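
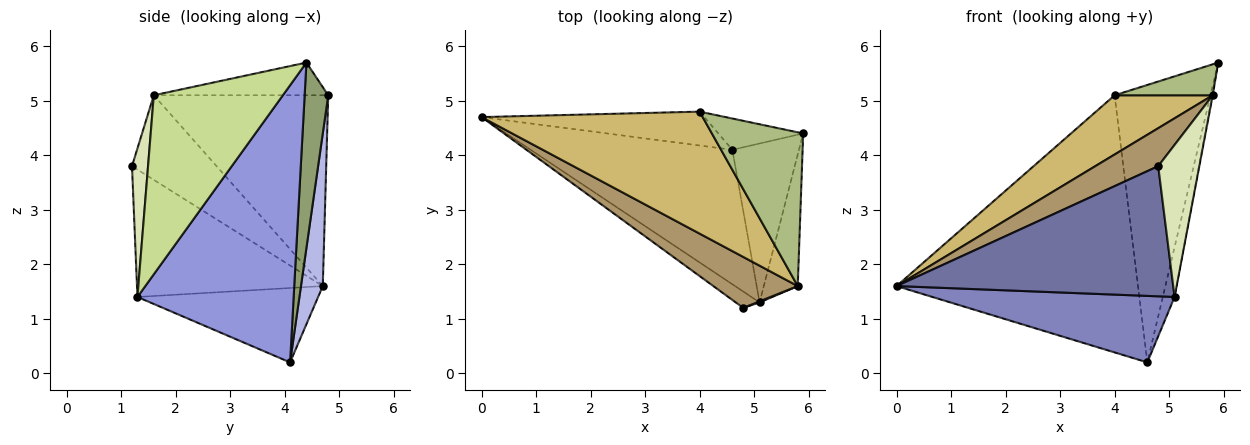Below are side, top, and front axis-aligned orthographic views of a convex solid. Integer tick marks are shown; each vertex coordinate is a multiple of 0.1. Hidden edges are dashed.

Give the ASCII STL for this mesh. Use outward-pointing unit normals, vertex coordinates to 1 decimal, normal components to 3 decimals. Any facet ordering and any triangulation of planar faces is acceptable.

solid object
 facet normal -0.555 -0.826 -0.104
  outer loop
   vertex 5.1 1.3 1.4
   vertex 4.8 1.2 3.8
   vertex 0.0 4.7 1.6
  endloop
 endfacet
 facet normal -0.314 -0.421 -0.851
  outer loop
   vertex 5.1 1.3 1.4
   vertex 0.0 4.7 1.6
   vertex 4.6 4.1 0.2
  endloop
 endfacet
 facet normal 0.970 0.073 -0.233
  outer loop
   vertex 5.1 1.3 1.4
   vertex 4.6 4.1 0.2
   vertex 5.9 4.4 5.7
  endloop
 endfacet
 facet normal 0.089 0.987 -0.130
  outer loop
   vertex 4.0 4.8 5.1
   vertex 4.6 4.1 0.2
   vertex 0.0 4.7 1.6
  endloop
 endfacet
 facet normal 0.238 0.965 -0.109
  outer loop
   vertex 4.0 4.8 5.1
   vertex 5.9 4.4 5.7
   vertex 4.6 4.1 0.2
  endloop
 endfacet
 facet normal -0.331 -0.186 0.925
  outer loop
   vertex 5.8 1.6 5.1
   vertex 5.9 4.4 5.7
   vertex 4.0 4.8 5.1
  endloop
 endfacet
 facet normal 0.982 0.005 -0.186
  outer loop
   vertex 5.8 1.6 5.1
   vertex 5.1 1.3 1.4
   vertex 5.9 4.4 5.7
  endloop
 endfacet
 facet normal 0.364 -0.931 0.007
  outer loop
   vertex 5.8 1.6 5.1
   vertex 4.8 1.2 3.8
   vertex 5.1 1.3 1.4
  endloop
 endfacet
 facet normal -0.626 -0.466 0.625
  outer loop
   vertex 5.8 1.6 5.1
   vertex 0.0 4.7 1.6
   vertex 4.8 1.2 3.8
  endloop
 endfacet
 facet normal -0.613 -0.345 0.711
  outer loop
   vertex 5.8 1.6 5.1
   vertex 4.0 4.8 5.1
   vertex 0.0 4.7 1.6
  endloop
 endfacet
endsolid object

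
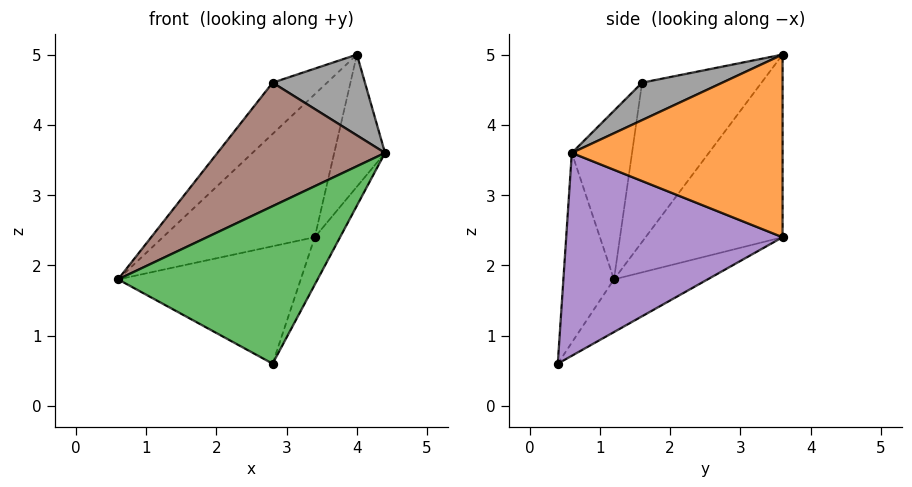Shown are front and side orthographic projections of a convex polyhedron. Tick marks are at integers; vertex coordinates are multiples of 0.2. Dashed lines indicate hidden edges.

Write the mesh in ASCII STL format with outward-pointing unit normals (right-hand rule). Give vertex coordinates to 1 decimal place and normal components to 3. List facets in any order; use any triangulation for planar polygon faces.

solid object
 facet normal -0.662 0.734 0.153
  outer loop
   vertex 3.4 3.6 2.4
   vertex 0.6 1.2 1.8
   vertex 4.0 3.6 5.0
  endloop
 endfacet
 facet normal 0.949 0.229 -0.219
  outer loop
   vertex 3.4 3.6 2.4
   vertex 4.0 3.6 5.0
   vertex 4.4 0.6 3.6
  endloop
 endfacet
 facet normal -0.241 -0.951 0.192
  outer loop
   vertex 2.8 0.4 0.6
   vertex 4.4 0.6 3.6
   vertex 0.6 1.2 1.8
  endloop
 endfacet
 facet normal -0.262 0.510 -0.819
  outer loop
   vertex 2.8 0.4 0.6
   vertex 0.6 1.2 1.8
   vertex 3.4 3.6 2.4
  endloop
 endfacet
 facet normal 0.875 0.102 -0.473
  outer loop
   vertex 2.8 0.4 0.6
   vertex 3.4 3.6 2.4
   vertex 4.4 0.6 3.6
  endloop
 endfacet
 facet normal -0.314 -0.874 0.371
  outer loop
   vertex 2.8 1.6 4.6
   vertex 0.6 1.2 1.8
   vertex 4.4 0.6 3.6
  endloop
 endfacet
 facet normal -0.761 0.347 0.548
  outer loop
   vertex 2.8 1.6 4.6
   vertex 4.0 3.6 5.0
   vertex 0.6 1.2 1.8
  endloop
 endfacet
 facet normal 0.318 -0.366 0.875
  outer loop
   vertex 2.8 1.6 4.6
   vertex 4.4 0.6 3.6
   vertex 4.0 3.6 5.0
  endloop
 endfacet
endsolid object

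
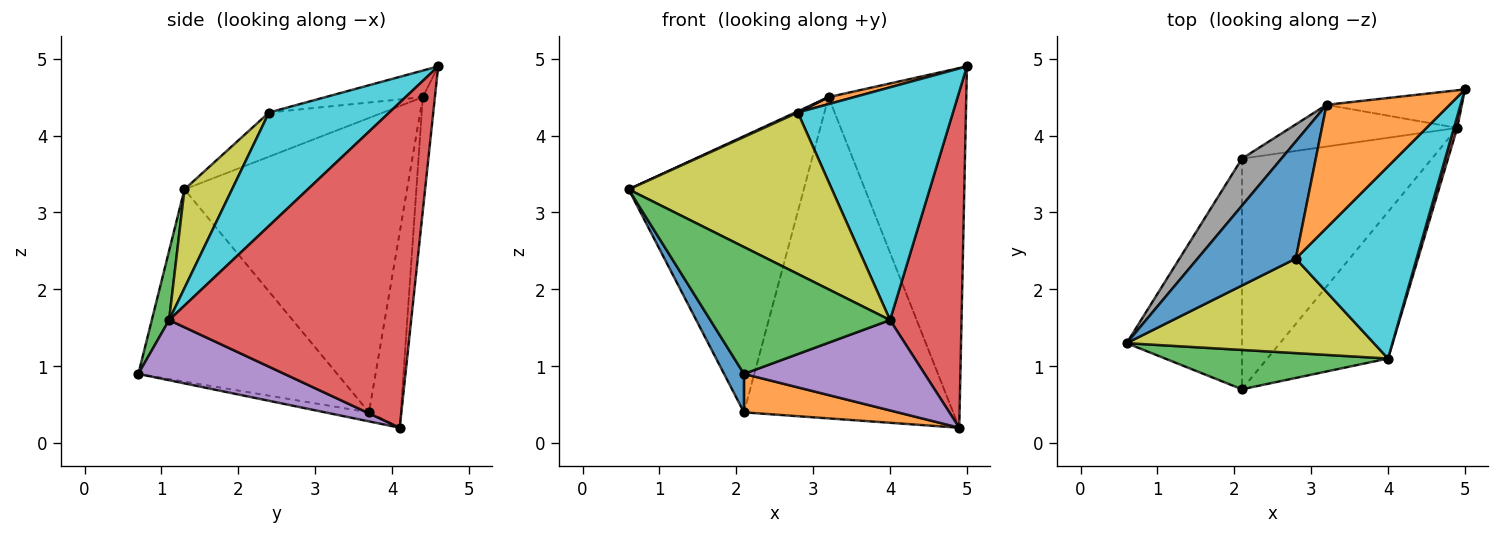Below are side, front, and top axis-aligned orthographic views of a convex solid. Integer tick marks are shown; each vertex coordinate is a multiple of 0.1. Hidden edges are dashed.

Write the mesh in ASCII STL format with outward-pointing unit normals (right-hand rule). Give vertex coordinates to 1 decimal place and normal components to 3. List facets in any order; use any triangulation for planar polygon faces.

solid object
 facet normal -0.854 -0.085 -0.513
  outer loop
   vertex 2.1 3.7 0.4
   vertex 2.1 0.7 0.9
   vertex 0.6 1.3 3.3
  endloop
 endfacet
 facet normal -0.047 -0.164 -0.985
  outer loop
   vertex 2.1 3.7 0.4
   vertex 4.9 4.1 0.2
   vertex 2.1 0.7 0.9
  endloop
 endfacet
 facet normal 0.092 -0.951 0.295
  outer loop
   vertex 4.0 1.1 1.6
   vertex 0.6 1.3 3.3
   vertex 2.1 0.7 0.9
  endloop
 endfacet
 facet normal 0.959 -0.283 0.010
  outer loop
   vertex 4.0 1.1 1.6
   vertex 4.9 4.1 0.2
   vertex 5.0 4.6 4.9
  endloop
 endfacet
 facet normal 0.390 -0.483 -0.784
  outer loop
   vertex 4.0 1.1 1.6
   vertex 2.1 0.7 0.9
   vertex 4.9 4.1 0.2
  endloop
 endfacet
 facet normal -0.087 0.991 -0.104
  outer loop
   vertex 3.2 4.4 4.5
   vertex 5.0 4.6 4.9
   vertex 4.9 4.1 0.2
  endloop
 endfacet
 facet normal -0.149 0.981 -0.127
  outer loop
   vertex 3.2 4.4 4.5
   vertex 4.9 4.1 0.2
   vertex 2.1 3.7 0.4
  endloop
 endfacet
 facet normal -0.782 0.615 0.105
  outer loop
   vertex 3.2 4.4 4.5
   vertex 2.1 3.7 0.4
   vertex 0.6 1.3 3.3
  endloop
 endfacet
 facet normal 0.198 -0.846 0.495
  outer loop
   vertex 2.8 2.4 4.3
   vertex 0.6 1.3 3.3
   vertex 4.0 1.1 1.6
  endloop
 endfacet
 facet normal 0.513 -0.662 0.547
  outer loop
   vertex 2.8 2.4 4.3
   vertex 4.0 1.1 1.6
   vertex 5.0 4.6 4.9
  endloop
 endfacet
 facet normal -0.410 -0.009 0.912
  outer loop
   vertex 2.8 2.4 4.3
   vertex 3.2 4.4 4.5
   vertex 0.6 1.3 3.3
  endloop
 endfacet
 facet normal -0.211 -0.055 0.976
  outer loop
   vertex 2.8 2.4 4.3
   vertex 5.0 4.6 4.9
   vertex 3.2 4.4 4.5
  endloop
 endfacet
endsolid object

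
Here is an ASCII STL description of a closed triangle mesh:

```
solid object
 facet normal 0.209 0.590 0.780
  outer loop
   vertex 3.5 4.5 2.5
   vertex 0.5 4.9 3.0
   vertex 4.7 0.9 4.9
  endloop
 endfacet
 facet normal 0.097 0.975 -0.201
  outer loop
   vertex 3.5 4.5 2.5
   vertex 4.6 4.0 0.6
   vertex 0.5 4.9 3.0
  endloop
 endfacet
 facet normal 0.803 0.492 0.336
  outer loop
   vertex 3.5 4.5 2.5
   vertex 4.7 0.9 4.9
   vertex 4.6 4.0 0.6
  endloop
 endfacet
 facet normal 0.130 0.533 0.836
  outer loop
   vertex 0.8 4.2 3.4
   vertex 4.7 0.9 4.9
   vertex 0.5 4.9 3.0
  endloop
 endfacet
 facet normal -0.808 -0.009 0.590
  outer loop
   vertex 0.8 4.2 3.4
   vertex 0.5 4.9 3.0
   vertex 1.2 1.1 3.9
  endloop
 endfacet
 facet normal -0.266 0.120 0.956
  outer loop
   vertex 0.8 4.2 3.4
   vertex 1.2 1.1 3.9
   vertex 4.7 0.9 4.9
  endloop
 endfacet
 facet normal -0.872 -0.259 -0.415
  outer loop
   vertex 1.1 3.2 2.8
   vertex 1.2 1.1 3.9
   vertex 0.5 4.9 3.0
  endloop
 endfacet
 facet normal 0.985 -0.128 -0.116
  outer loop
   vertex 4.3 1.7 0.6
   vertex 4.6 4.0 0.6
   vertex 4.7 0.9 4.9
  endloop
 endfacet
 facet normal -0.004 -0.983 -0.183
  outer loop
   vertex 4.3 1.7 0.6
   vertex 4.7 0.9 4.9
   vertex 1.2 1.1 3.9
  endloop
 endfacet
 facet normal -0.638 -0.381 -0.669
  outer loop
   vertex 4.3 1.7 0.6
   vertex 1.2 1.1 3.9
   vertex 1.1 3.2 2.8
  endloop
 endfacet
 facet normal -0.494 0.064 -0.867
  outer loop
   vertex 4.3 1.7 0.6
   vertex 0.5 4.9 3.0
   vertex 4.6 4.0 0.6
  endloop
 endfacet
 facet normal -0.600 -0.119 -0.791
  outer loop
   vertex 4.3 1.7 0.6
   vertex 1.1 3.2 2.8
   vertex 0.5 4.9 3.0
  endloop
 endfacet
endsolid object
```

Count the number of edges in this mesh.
18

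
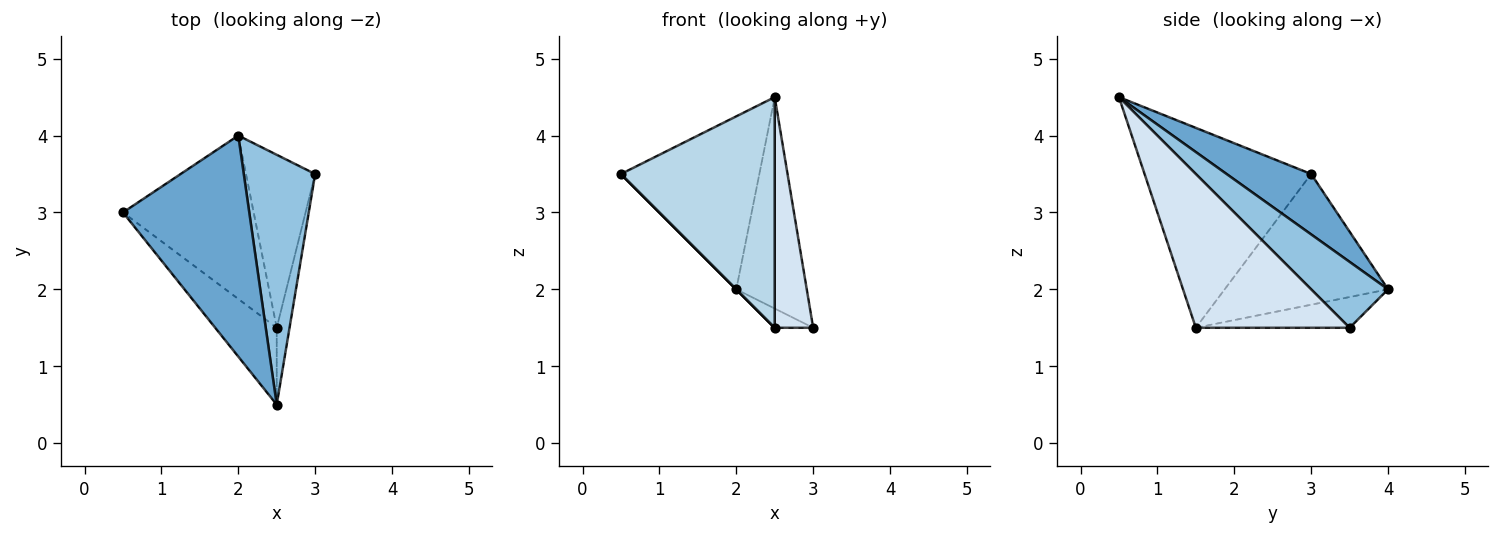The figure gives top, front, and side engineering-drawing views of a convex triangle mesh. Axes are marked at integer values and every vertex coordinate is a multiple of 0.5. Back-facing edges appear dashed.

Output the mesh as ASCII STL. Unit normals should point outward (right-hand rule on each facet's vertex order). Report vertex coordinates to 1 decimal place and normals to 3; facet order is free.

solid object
 facet normal 0.352 0.577 0.737
  outer loop
   vertex 2.0 4.0 2.0
   vertex 0.5 3.0 3.5
   vertex 2.5 0.5 4.5
  endloop
 endfacet
 facet normal 0.576 0.528 0.624
  outer loop
   vertex 2.0 4.0 2.0
   vertex 2.5 0.5 4.5
   vertex 3.0 3.5 1.5
  endloop
 endfacet
 facet normal -0.717 -0.662 -0.221
  outer loop
   vertex 2.5 1.5 1.5
   vertex 2.5 0.5 4.5
   vertex 0.5 3.0 3.5
  endloop
 endfacet
 facet normal 0.967 -0.242 -0.081
  outer loop
   vertex 2.5 1.5 1.5
   vertex 3.0 3.5 1.5
   vertex 2.5 0.5 4.5
  endloop
 endfacet
 facet normal -0.707 0.000 -0.707
  outer loop
   vertex 2.5 1.5 1.5
   vertex 0.5 3.0 3.5
   vertex 2.0 4.0 2.0
  endloop
 endfacet
 facet normal -0.404 0.101 -0.909
  outer loop
   vertex 2.5 1.5 1.5
   vertex 2.0 4.0 2.0
   vertex 3.0 3.5 1.5
  endloop
 endfacet
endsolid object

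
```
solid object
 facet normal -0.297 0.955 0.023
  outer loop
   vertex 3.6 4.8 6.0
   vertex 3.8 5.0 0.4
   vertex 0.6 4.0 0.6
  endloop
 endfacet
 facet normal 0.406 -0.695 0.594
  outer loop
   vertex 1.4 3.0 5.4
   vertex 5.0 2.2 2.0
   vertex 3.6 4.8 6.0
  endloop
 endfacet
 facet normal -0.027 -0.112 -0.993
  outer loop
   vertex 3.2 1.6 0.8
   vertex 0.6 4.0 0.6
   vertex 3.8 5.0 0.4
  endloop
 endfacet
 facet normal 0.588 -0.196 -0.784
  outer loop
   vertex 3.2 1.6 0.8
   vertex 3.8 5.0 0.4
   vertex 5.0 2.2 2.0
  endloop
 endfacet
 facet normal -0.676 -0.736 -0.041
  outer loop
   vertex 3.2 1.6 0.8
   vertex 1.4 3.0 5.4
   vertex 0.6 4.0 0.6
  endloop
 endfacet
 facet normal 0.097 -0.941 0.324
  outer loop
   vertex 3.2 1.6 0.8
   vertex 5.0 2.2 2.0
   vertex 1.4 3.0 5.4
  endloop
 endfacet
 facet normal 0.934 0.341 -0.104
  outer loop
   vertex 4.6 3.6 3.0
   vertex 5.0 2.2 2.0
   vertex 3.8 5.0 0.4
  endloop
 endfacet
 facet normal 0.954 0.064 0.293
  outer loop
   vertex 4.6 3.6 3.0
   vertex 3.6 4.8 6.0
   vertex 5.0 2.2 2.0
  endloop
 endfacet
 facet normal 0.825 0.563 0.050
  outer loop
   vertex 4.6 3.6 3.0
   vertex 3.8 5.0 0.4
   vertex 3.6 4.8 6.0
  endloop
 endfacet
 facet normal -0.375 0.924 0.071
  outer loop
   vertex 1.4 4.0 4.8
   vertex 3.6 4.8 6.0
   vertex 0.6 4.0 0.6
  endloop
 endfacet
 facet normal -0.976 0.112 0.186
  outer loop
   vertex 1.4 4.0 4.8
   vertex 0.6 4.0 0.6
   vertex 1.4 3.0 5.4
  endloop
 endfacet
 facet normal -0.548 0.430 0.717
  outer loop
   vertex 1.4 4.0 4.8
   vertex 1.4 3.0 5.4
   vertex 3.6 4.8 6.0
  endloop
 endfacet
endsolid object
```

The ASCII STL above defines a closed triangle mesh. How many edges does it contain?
18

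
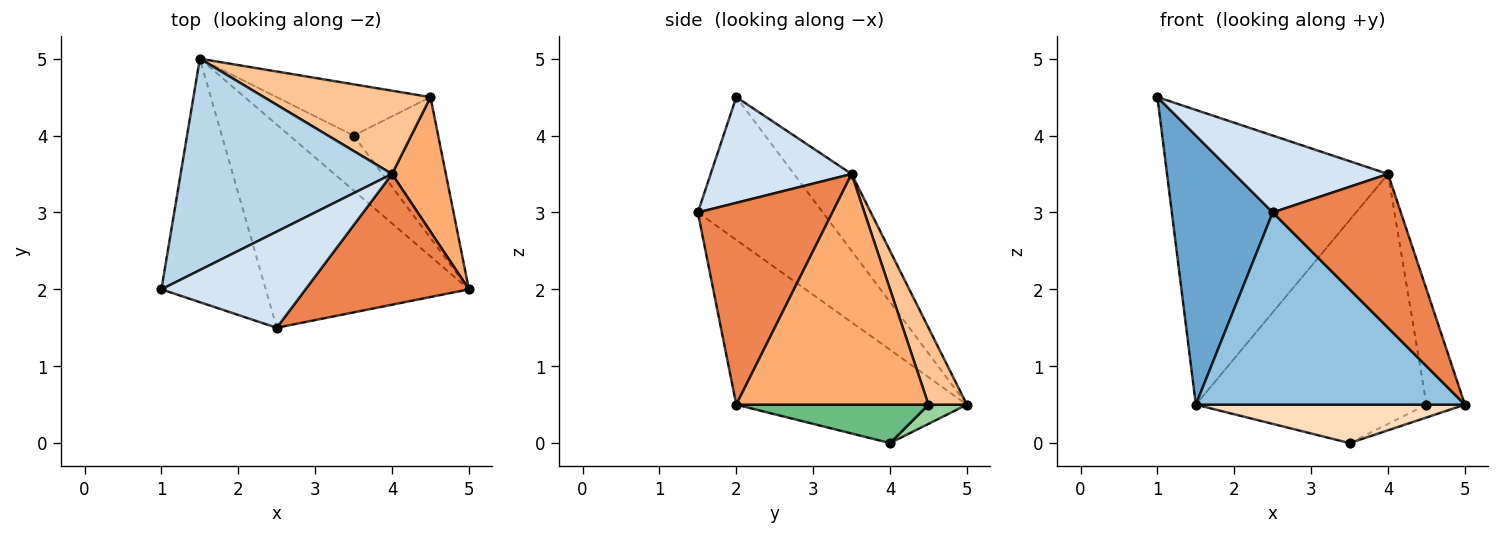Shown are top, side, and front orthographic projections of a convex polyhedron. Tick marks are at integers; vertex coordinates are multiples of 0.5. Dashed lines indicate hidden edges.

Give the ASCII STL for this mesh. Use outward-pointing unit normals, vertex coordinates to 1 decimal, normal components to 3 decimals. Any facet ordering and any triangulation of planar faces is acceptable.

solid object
 facet normal -0.676 -0.546 -0.494
  outer loop
   vertex 2.5 1.5 3.0
   vertex 1.0 2.0 4.5
   vertex 1.5 5.0 0.5
  endloop
 endfacet
 facet normal -0.508 -0.592 -0.626
  outer loop
   vertex 2.5 1.5 3.0
   vertex 1.5 5.0 0.5
   vertex 5.0 2.0 0.5
  endloop
 endfacet
 facet normal -0.207 0.795 0.570
  outer loop
   vertex 4.0 3.5 3.5
   vertex 1.5 5.0 0.5
   vertex 1.0 2.0 4.5
  endloop
 endfacet
 facet normal 0.497 -0.542 0.678
  outer loop
   vertex 4.0 3.5 3.5
   vertex 1.0 2.0 4.5
   vertex 2.5 1.5 3.0
  endloop
 endfacet
 facet normal 0.625 -0.595 0.506
  outer loop
   vertex 4.0 3.5 3.5
   vertex 2.5 1.5 3.0
   vertex 5.0 2.0 0.5
  endloop
 endfacet
 facet normal 0.956 0.191 0.223
  outer loop
   vertex 4.5 4.5 0.5
   vertex 4.0 3.5 3.5
   vertex 5.0 2.0 0.5
  endloop
 endfacet
 facet normal 0.155 0.929 0.336
  outer loop
   vertex 4.5 4.5 0.5
   vertex 1.5 5.0 0.5
   vertex 4.0 3.5 3.5
  endloop
 endfacet
 facet normal -0.441 -0.515 -0.735
  outer loop
   vertex 3.5 4.0 0.0
   vertex 5.0 2.0 0.5
   vertex 1.5 5.0 0.5
  endloop
 endfacet
 facet normal 0.412 0.082 -0.907
  outer loop
   vertex 3.5 4.0 0.0
   vertex 4.5 4.5 0.5
   vertex 5.0 2.0 0.5
  endloop
 endfacet
 facet normal 0.100 0.597 -0.796
  outer loop
   vertex 3.5 4.0 0.0
   vertex 1.5 5.0 0.5
   vertex 4.5 4.5 0.5
  endloop
 endfacet
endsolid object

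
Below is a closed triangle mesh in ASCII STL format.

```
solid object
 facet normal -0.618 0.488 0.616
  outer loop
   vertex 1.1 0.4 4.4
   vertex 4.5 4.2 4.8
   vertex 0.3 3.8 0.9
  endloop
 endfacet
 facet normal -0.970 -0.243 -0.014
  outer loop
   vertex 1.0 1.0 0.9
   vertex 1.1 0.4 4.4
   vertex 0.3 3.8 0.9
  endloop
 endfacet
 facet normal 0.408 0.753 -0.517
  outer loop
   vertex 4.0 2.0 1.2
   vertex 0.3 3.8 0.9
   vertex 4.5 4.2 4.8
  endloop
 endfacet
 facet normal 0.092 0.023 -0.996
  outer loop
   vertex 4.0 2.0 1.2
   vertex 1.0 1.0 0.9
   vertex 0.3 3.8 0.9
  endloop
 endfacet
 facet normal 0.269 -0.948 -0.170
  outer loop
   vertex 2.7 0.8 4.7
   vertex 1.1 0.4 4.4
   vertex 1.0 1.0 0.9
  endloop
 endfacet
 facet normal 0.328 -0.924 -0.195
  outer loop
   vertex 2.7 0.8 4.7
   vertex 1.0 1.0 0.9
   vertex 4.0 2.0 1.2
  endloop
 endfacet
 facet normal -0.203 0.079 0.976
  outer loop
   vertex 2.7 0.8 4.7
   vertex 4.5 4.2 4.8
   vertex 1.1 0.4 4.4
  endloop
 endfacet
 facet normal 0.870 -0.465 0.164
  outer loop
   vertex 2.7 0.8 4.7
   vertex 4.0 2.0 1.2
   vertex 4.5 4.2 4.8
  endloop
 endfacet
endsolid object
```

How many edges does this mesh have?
12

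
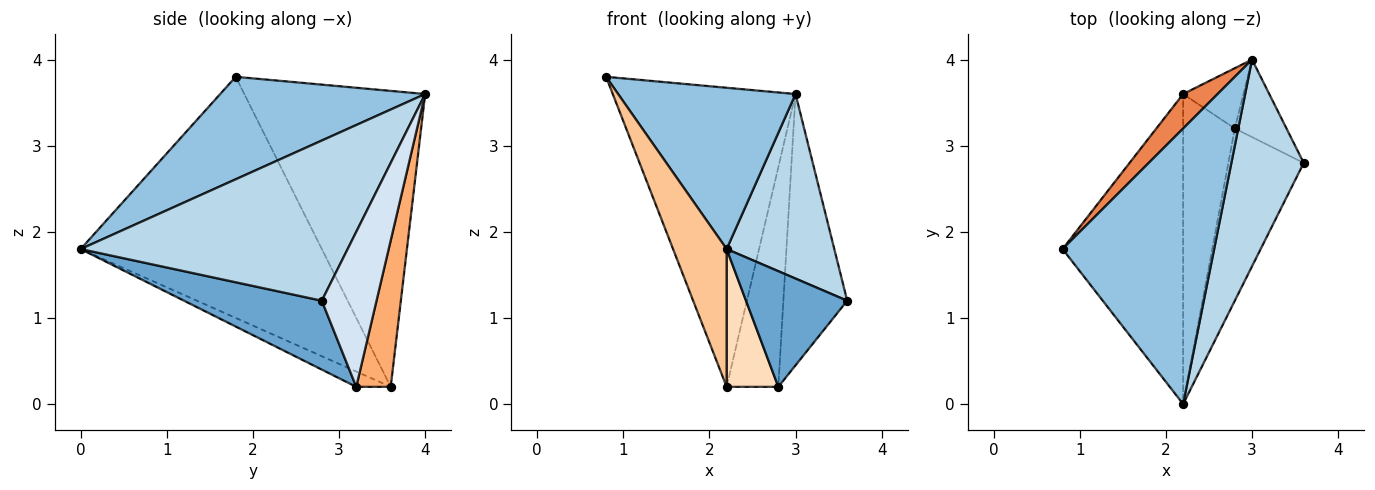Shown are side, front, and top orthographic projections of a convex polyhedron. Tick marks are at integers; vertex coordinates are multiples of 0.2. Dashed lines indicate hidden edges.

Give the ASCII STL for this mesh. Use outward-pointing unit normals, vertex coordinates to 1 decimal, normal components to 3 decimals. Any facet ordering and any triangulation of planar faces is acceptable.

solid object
 facet normal 0.605 -0.444 -0.661
  outer loop
   vertex 2.8 3.2 0.2
   vertex 3.6 2.8 1.2
   vertex 2.2 0.0 1.8
  endloop
 endfacet
 facet normal 0.504 -0.436 0.745
  outer loop
   vertex 3.0 4.0 3.6
   vertex 0.8 1.8 3.8
   vertex 2.2 0.0 1.8
  endloop
 endfacet
 facet normal 0.855 -0.345 0.386
  outer loop
   vertex 3.0 4.0 3.6
   vertex 2.2 0.0 1.8
   vertex 3.6 2.8 1.2
  endloop
 endfacet
 facet normal 0.636 0.742 -0.212
  outer loop
   vertex 3.0 4.0 3.6
   vertex 3.6 2.8 1.2
   vertex 2.8 3.2 0.2
  endloop
 endfacet
 facet normal -0.701 0.708 0.082
  outer loop
   vertex 2.2 3.6 0.2
   vertex 0.8 1.8 3.8
   vertex 3.0 4.0 3.6
  endloop
 endfacet
 facet normal 0.541 0.811 -0.223
  outer loop
   vertex 2.2 3.6 0.2
   vertex 3.0 4.0 3.6
   vertex 2.8 3.2 0.2
  endloop
 endfacet
 facet normal -0.877 -0.195 -0.439
  outer loop
   vertex 2.2 3.6 0.2
   vertex 2.2 0.0 1.8
   vertex 0.8 1.8 3.8
  endloop
 endfacet
 facet normal -0.261 -0.392 -0.882
  outer loop
   vertex 2.2 3.6 0.2
   vertex 2.8 3.2 0.2
   vertex 2.2 0.0 1.8
  endloop
 endfacet
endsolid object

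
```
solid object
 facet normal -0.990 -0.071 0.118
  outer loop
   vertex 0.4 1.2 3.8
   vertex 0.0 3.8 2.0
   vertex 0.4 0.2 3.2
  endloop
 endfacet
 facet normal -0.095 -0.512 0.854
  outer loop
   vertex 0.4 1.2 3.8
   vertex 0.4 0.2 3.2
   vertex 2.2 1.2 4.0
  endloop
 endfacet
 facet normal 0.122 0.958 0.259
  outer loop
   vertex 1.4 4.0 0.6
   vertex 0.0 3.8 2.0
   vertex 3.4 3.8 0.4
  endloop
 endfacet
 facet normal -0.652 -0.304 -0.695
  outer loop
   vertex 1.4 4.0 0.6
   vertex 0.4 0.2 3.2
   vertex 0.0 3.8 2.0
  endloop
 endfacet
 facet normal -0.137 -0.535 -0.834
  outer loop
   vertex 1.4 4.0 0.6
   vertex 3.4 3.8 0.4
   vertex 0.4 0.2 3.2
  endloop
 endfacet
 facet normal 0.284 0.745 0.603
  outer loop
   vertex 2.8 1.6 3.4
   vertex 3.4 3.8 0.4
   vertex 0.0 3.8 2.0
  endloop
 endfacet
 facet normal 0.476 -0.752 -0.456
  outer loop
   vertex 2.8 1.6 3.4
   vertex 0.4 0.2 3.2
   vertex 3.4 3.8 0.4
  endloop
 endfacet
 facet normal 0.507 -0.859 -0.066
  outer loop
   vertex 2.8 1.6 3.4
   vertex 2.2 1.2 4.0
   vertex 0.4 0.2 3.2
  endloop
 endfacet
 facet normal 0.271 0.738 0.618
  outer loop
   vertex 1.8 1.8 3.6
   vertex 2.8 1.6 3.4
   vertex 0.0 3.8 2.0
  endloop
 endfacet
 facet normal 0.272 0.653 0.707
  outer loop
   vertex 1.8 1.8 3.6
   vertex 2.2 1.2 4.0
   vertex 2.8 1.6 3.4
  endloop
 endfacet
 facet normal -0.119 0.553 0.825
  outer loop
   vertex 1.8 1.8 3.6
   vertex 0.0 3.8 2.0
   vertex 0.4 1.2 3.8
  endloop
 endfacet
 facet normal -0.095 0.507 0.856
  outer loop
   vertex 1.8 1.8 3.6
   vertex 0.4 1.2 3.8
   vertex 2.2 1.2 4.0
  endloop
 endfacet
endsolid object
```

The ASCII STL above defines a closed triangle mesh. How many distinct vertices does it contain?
8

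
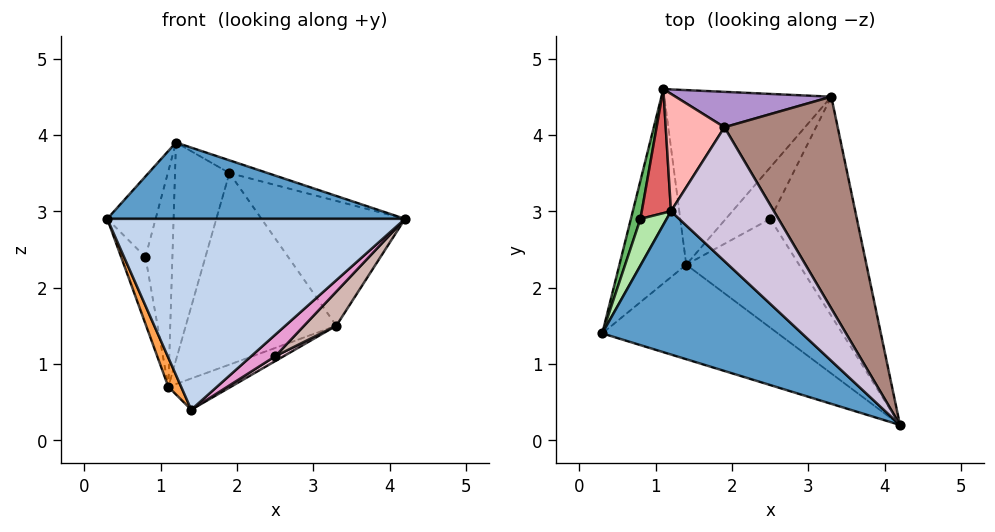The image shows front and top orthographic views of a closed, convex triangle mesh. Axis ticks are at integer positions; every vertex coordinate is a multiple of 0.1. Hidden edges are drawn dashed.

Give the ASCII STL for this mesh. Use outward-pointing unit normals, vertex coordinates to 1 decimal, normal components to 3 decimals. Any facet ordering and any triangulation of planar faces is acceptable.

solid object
 facet normal -0.143 -0.465 0.873
  outer loop
   vertex 1.2 3.0 3.9
   vertex 0.3 1.4 2.9
   vertex 4.2 0.2 2.9
  endloop
 endfacet
 facet normal -0.266 -0.864 -0.428
  outer loop
   vertex 1.4 2.3 0.4
   vertex 4.2 0.2 2.9
   vertex 0.3 1.4 2.9
  endloop
 endfacet
 facet normal -0.905 -0.063 -0.421
  outer loop
   vertex 1.4 2.3 0.4
   vertex 0.3 1.4 2.9
   vertex 1.1 4.6 0.7
  endloop
 endfacet
 facet normal 0.344 0.165 -0.924
  outer loop
   vertex 1.4 2.3 0.4
   vertex 1.1 4.6 0.7
   vertex 3.3 4.5 1.5
  endloop
 endfacet
 facet normal -0.904 0.372 0.213
  outer loop
   vertex 0.8 2.9 2.4
   vertex 1.1 4.6 0.7
   vertex 0.3 1.4 2.9
  endloop
 endfacet
 facet normal -0.902 0.373 0.216
  outer loop
   vertex 0.8 2.9 2.4
   vertex 0.3 1.4 2.9
   vertex 1.2 3.0 3.9
  endloop
 endfacet
 facet normal -0.902 0.375 0.215
  outer loop
   vertex 0.8 2.9 2.4
   vertex 1.2 3.0 3.9
   vertex 1.1 4.6 0.7
  endloop
 endfacet
 facet normal -0.743 0.589 0.318
  outer loop
   vertex 1.9 4.1 3.5
   vertex 1.1 4.6 0.7
   vertex 1.2 3.0 3.9
  endloop
 endfacet
 facet normal -0.021 0.983 0.182
  outer loop
   vertex 1.9 4.1 3.5
   vertex 3.3 4.5 1.5
   vertex 1.1 4.6 0.7
  endloop
 endfacet
 facet normal 0.387 0.087 0.918
  outer loop
   vertex 1.9 4.1 3.5
   vertex 1.2 3.0 3.9
   vertex 4.2 0.2 2.9
  endloop
 endfacet
 facet normal 0.736 0.344 0.584
  outer loop
   vertex 1.9 4.1 3.5
   vertex 4.2 0.2 2.9
   vertex 3.3 4.5 1.5
  endloop
 endfacet
 facet normal 0.626 -0.120 -0.771
  outer loop
   vertex 2.5 2.9 1.1
   vertex 3.3 4.5 1.5
   vertex 4.2 0.2 2.9
  endloop
 endfacet
 facet normal 0.590 -0.157 -0.792
  outer loop
   vertex 2.5 2.9 1.1
   vertex 4.2 0.2 2.9
   vertex 1.4 2.3 0.4
  endloop
 endfacet
 facet normal 0.565 -0.077 -0.822
  outer loop
   vertex 2.5 2.9 1.1
   vertex 1.4 2.3 0.4
   vertex 3.3 4.5 1.5
  endloop
 endfacet
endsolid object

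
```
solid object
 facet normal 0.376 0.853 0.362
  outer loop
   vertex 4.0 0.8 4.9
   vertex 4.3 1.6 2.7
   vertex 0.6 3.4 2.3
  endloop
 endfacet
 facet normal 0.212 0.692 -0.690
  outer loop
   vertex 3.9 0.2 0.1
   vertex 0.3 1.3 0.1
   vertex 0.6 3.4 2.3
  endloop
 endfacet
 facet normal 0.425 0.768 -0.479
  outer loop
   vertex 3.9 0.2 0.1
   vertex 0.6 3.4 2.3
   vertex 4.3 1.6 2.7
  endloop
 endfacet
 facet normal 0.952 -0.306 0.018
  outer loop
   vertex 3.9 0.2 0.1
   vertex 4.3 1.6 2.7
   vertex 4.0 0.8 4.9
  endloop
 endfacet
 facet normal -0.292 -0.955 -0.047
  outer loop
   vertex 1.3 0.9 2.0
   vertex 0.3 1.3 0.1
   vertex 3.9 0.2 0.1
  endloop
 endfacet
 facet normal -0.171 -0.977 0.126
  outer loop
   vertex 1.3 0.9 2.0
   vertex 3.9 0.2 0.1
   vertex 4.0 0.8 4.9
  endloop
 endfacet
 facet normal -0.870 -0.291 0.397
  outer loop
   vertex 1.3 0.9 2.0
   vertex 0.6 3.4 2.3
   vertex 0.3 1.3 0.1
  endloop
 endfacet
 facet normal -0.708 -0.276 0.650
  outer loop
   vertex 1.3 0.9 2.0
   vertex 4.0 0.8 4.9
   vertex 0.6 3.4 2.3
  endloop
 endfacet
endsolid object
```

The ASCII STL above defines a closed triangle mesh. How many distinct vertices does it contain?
6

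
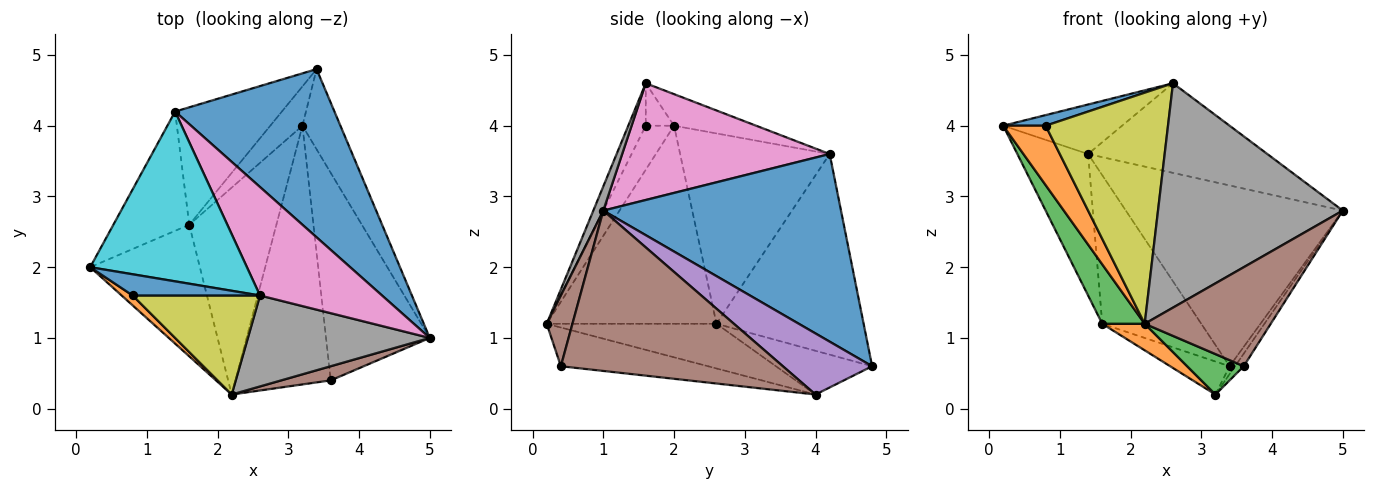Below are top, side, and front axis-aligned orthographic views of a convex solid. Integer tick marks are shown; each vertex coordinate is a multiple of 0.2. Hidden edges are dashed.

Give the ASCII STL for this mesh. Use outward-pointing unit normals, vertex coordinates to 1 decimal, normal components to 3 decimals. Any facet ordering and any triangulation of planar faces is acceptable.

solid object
 facet normal 0.626 0.571 0.531
  outer loop
   vertex 1.4 4.2 3.6
   vertex 5.0 1.0 2.8
   vertex 3.4 4.8 0.6
  endloop
 endfacet
 facet normal -0.549 -0.824 0.137
  outer loop
   vertex 0.8 1.6 4.0
   vertex 0.2 2.0 4.0
   vertex 2.2 0.2 1.2
  endloop
 endfacet
 facet normal -0.855 -0.214 -0.473
  outer loop
   vertex 1.6 2.6 1.2
   vertex 2.2 0.2 1.2
   vertex 0.2 2.0 4.0
  endloop
 endfacet
 facet normal -0.850 0.402 -0.339
  outer loop
   vertex 1.6 2.6 1.2
   vertex 0.2 2.0 4.0
   vertex 1.4 4.2 3.6
  endloop
 endfacet
 facet normal -0.759 0.511 -0.404
  outer loop
   vertex 1.6 2.6 1.2
   vertex 1.4 4.2 3.6
   vertex 3.4 4.8 0.6
  endloop
 endfacet
 facet normal 0.198 -0.970 0.139
  outer loop
   vertex 3.6 0.4 0.6
   vertex 5.0 1.0 2.8
   vertex 2.2 0.2 1.2
  endloop
 endfacet
 facet normal 0.594 0.513 0.620
  outer loop
   vertex 2.6 1.6 4.6
   vertex 5.0 1.0 2.8
   vertex 1.4 4.2 3.6
  endloop
 endfacet
 facet normal 0.050 -0.926 0.375
  outer loop
   vertex 2.6 1.6 4.6
   vertex 2.2 0.2 1.2
   vertex 5.0 1.0 2.8
  endloop
 endfacet
 facet normal -0.130 -0.911 0.391
  outer loop
   vertex 2.6 1.6 4.6
   vertex 0.8 1.6 4.0
   vertex 2.2 0.2 1.2
  endloop
 endfacet
 facet normal -0.190 0.275 0.943
  outer loop
   vertex 2.6 1.6 4.6
   vertex 1.4 4.2 3.6
   vertex 0.2 2.0 4.0
  endloop
 endfacet
 facet normal -0.286 -0.429 0.857
  outer loop
   vertex 2.6 1.6 4.6
   vertex 0.2 2.0 4.0
   vertex 0.8 1.6 4.0
  endloop
 endfacet
 facet normal -0.453 -0.113 -0.884
  outer loop
   vertex 3.2 4.0 0.2
   vertex 2.2 0.2 1.2
   vertex 1.6 2.6 1.2
  endloop
 endfacet
 facet normal -0.372 -0.143 -0.917
  outer loop
   vertex 3.2 4.0 0.2
   vertex 3.6 0.4 0.6
   vertex 2.2 0.2 1.2
  endloop
 endfacet
 facet normal -0.721 0.445 -0.530
  outer loop
   vertex 3.2 4.0 0.2
   vertex 1.6 2.6 1.2
   vertex 3.4 4.8 0.6
  endloop
 endfacet
 facet normal 0.848 0.052 -0.527
  outer loop
   vertex 3.2 4.0 0.2
   vertex 3.4 4.8 0.6
   vertex 5.0 1.0 2.8
  endloop
 endfacet
 facet normal 0.839 0.033 -0.543
  outer loop
   vertex 3.2 4.0 0.2
   vertex 5.0 1.0 2.8
   vertex 3.6 0.4 0.6
  endloop
 endfacet
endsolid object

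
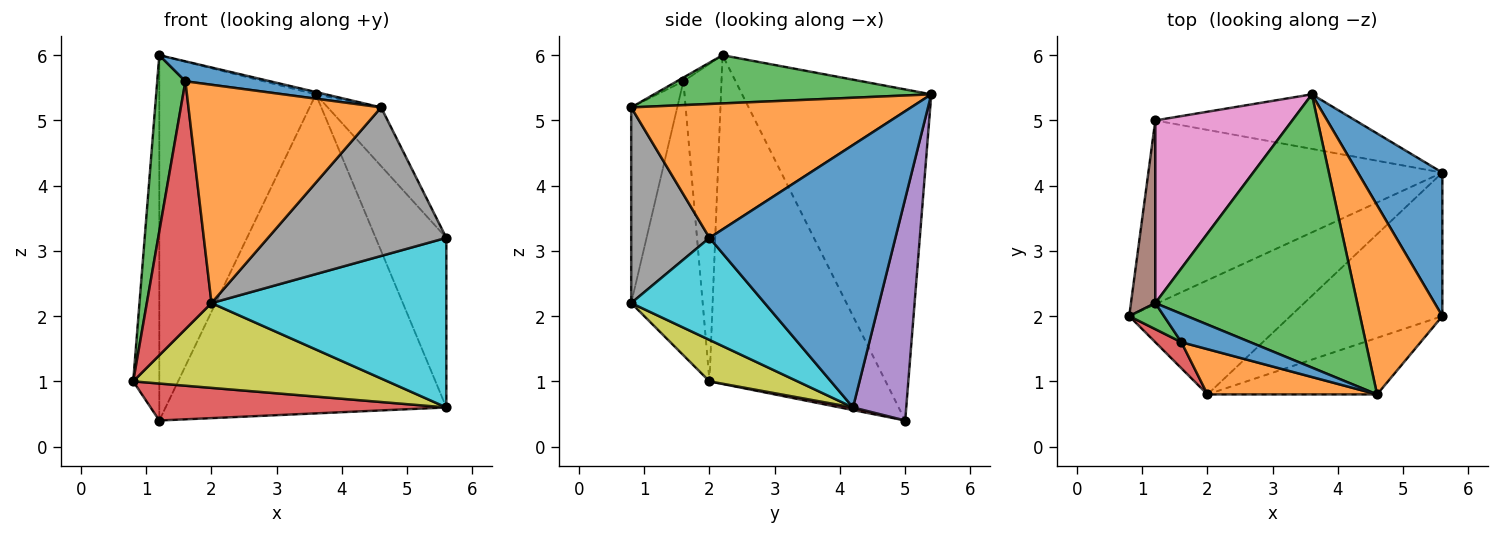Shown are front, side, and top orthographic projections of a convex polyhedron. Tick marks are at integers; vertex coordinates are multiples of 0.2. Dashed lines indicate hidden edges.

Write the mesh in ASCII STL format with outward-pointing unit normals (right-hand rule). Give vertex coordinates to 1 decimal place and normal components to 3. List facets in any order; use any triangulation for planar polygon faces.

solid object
 facet normal 0.895 0.340 0.288
  outer loop
   vertex 5.6 4.2 0.6
   vertex 3.6 5.4 5.4
   vertex 5.6 2.0 3.2
  endloop
 endfacet
 facet normal 0.841 0.160 0.517
  outer loop
   vertex 4.6 0.8 5.2
   vertex 5.6 2.0 3.2
   vertex 3.6 5.4 5.4
  endloop
 endfacet
 facet normal 0.232 0.008 0.973
  outer loop
   vertex 4.6 0.8 5.2
   vertex 3.6 5.4 5.4
   vertex 1.2 2.2 6.0
  endloop
 endfacet
 facet normal 0.009 -0.197 -0.980
  outer loop
   vertex 1.2 5.0 0.4
   vertex 5.6 4.2 0.6
   vertex 0.8 2.0 1.0
  endloop
 endfacet
 facet normal 0.184 0.969 -0.166
  outer loop
   vertex 1.2 5.0 0.4
   vertex 3.6 5.4 5.4
   vertex 5.6 4.2 0.6
  endloop
 endfacet
 facet normal -0.987 0.146 0.073
  outer loop
   vertex 1.2 5.0 0.4
   vertex 0.8 2.0 1.0
   vertex 1.2 2.2 6.0
  endloop
 endfacet
 facet normal -0.734 0.607 0.304
  outer loop
   vertex 1.2 5.0 0.4
   vertex 1.2 2.2 6.0
   vertex 3.6 5.4 5.4
  endloop
 endfacet
 facet normal 0.380 -0.865 -0.329
  outer loop
   vertex 2.0 0.8 2.2
   vertex 5.6 2.0 3.2
   vertex 4.6 0.8 5.2
  endloop
 endfacet
 facet normal 0.202 -0.584 -0.786
  outer loop
   vertex 2.0 0.8 2.2
   vertex 0.8 2.0 1.0
   vertex 5.6 4.2 0.6
  endloop
 endfacet
 facet normal 0.398 -0.700 -0.593
  outer loop
   vertex 2.0 0.8 2.2
   vertex 5.6 4.2 0.6
   vertex 5.6 2.0 3.2
  endloop
 endfacet
 facet normal -0.044 -0.574 0.817
  outer loop
   vertex 1.6 1.6 5.6
   vertex 4.6 0.8 5.2
   vertex 1.2 2.2 6.0
  endloop
 endfacet
 facet normal -0.228 -0.953 0.198
  outer loop
   vertex 1.6 1.6 5.6
   vertex 2.0 0.8 2.2
   vertex 4.6 0.8 5.2
  endloop
 endfacet
 facet normal -0.801 -0.592 0.088
  outer loop
   vertex 1.6 1.6 5.6
   vertex 1.2 2.2 6.0
   vertex 0.8 2.0 1.0
  endloop
 endfacet
 facet normal -0.740 -0.669 0.070
  outer loop
   vertex 1.6 1.6 5.6
   vertex 0.8 2.0 1.0
   vertex 2.0 0.8 2.2
  endloop
 endfacet
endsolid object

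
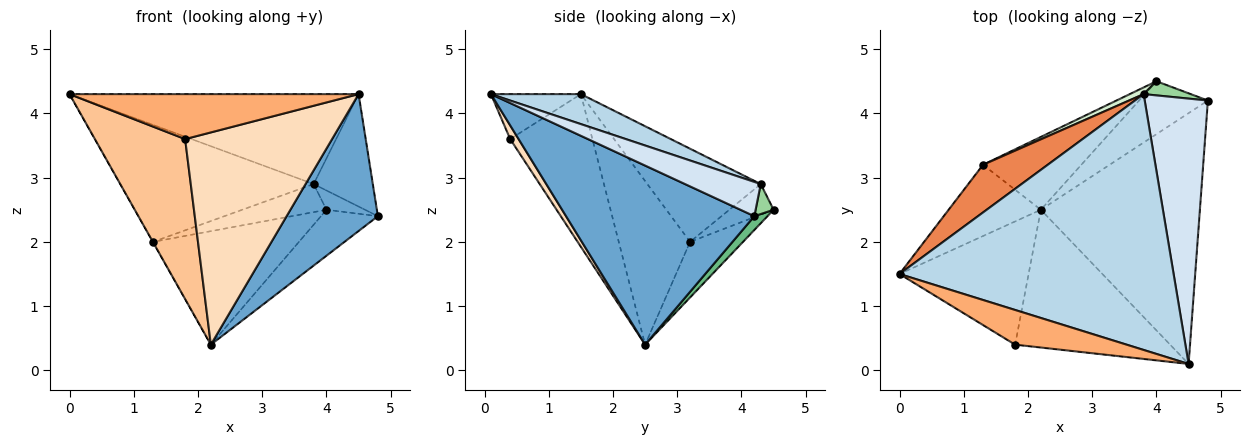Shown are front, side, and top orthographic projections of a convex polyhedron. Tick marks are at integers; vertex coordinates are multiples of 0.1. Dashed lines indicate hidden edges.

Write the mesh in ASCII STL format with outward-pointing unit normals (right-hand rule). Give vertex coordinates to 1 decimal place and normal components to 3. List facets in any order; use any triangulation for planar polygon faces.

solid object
 facet normal 0.703 -0.341 -0.624
  outer loop
   vertex 2.2 2.5 0.4
   vertex 4.8 4.2 2.4
   vertex 4.5 0.1 4.3
  endloop
 endfacet
 facet normal -0.871 0.002 -0.491
  outer loop
   vertex 1.3 3.2 2.0
   vertex 2.2 2.5 0.4
   vertex 0.0 1.5 4.3
  endloop
 endfacet
 facet normal 0.103 0.330 0.938
  outer loop
   vertex 3.8 4.3 2.9
   vertex 0.0 1.5 4.3
   vertex 4.5 0.1 4.3
  endloop
 endfacet
 facet normal 0.447 0.349 0.824
  outer loop
   vertex 3.8 4.3 2.9
   vertex 4.5 0.1 4.3
   vertex 4.8 4.2 2.4
  endloop
 endfacet
 facet normal -0.477 0.814 0.332
  outer loop
   vertex 3.8 4.3 2.9
   vertex 1.3 3.2 2.0
   vertex 0.0 1.5 4.3
  endloop
 endfacet
 facet normal -0.239 -0.769 0.593
  outer loop
   vertex 1.8 0.4 3.6
   vertex 4.5 0.1 4.3
   vertex 0.0 1.5 4.3
  endloop
 endfacet
 facet normal -0.585 -0.643 -0.495
  outer loop
   vertex 1.8 0.4 3.6
   vertex 0.0 1.5 4.3
   vertex 2.2 2.5 0.4
  endloop
 endfacet
 facet normal 0.048 -0.838 -0.544
  outer loop
   vertex 1.8 0.4 3.6
   vertex 2.2 2.5 0.4
   vertex 4.5 0.1 4.3
  endloop
 endfacet
 facet normal 0.150 0.649 -0.746
  outer loop
   vertex 4.0 4.5 2.5
   vertex 4.8 4.2 2.4
   vertex 2.2 2.5 0.4
  endloop
 endfacet
 facet normal 0.352 0.755 0.553
  outer loop
   vertex 4.0 4.5 2.5
   vertex 3.8 4.3 2.9
   vertex 4.8 4.2 2.4
  endloop
 endfacet
 facet normal -0.292 0.805 -0.516
  outer loop
   vertex 4.0 4.5 2.5
   vertex 2.2 2.5 0.4
   vertex 1.3 3.2 2.0
  endloop
 endfacet
 facet normal -0.455 0.866 0.206
  outer loop
   vertex 4.0 4.5 2.5
   vertex 1.3 3.2 2.0
   vertex 3.8 4.3 2.9
  endloop
 endfacet
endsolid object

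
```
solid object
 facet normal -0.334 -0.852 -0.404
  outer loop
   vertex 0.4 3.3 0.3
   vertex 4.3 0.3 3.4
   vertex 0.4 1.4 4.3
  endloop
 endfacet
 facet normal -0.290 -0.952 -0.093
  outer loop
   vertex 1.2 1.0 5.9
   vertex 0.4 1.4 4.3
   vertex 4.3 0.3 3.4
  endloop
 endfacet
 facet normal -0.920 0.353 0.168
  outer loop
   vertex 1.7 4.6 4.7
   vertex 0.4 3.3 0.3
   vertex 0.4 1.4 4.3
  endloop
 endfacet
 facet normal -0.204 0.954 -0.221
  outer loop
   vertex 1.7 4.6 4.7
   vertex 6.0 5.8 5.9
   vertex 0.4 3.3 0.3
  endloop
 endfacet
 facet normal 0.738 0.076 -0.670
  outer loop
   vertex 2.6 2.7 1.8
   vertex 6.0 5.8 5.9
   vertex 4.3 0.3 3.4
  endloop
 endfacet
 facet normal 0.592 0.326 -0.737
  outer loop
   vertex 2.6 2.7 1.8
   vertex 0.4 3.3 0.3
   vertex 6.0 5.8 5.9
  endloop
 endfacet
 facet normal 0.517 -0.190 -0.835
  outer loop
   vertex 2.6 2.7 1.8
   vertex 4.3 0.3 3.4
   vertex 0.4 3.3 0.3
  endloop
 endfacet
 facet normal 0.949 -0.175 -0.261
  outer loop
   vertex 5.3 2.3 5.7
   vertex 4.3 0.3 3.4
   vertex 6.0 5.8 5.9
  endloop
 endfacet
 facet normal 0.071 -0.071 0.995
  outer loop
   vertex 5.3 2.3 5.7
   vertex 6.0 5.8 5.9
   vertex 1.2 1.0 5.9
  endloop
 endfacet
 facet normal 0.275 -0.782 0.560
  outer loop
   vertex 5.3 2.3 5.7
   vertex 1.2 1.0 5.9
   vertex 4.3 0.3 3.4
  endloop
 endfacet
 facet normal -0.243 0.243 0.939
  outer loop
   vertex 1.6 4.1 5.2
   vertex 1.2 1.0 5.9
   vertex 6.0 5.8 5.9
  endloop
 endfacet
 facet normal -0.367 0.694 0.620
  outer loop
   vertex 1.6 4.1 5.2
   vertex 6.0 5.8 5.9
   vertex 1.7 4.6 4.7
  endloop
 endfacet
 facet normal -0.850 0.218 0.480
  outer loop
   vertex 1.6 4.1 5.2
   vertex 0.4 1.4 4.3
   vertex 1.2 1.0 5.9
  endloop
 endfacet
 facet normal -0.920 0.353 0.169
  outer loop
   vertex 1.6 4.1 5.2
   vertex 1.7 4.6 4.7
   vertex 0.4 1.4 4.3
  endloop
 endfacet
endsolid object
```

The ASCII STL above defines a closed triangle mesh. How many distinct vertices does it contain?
9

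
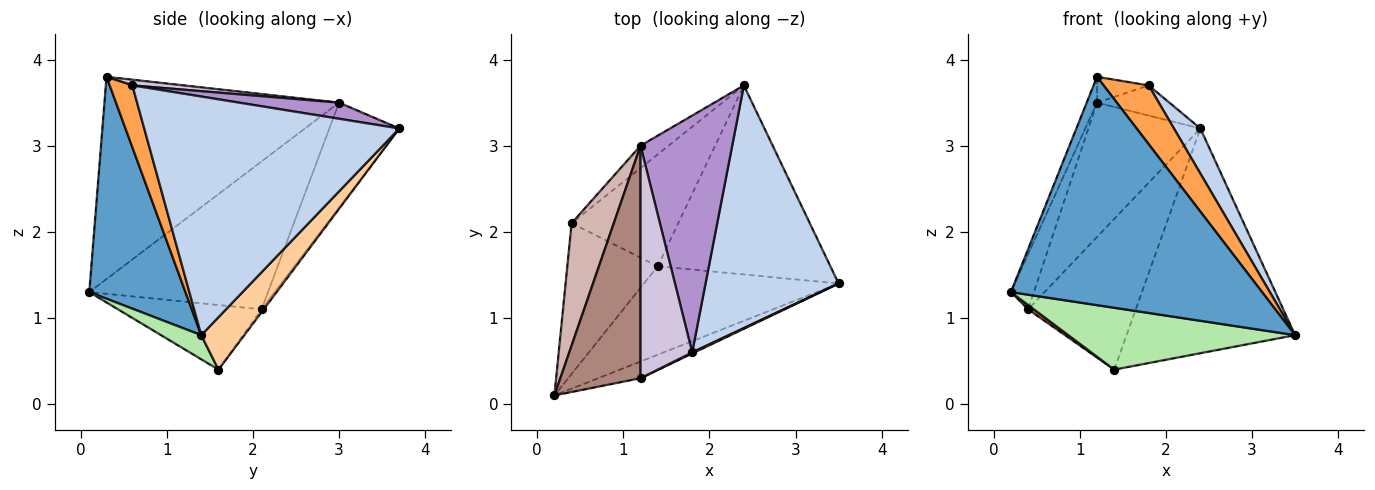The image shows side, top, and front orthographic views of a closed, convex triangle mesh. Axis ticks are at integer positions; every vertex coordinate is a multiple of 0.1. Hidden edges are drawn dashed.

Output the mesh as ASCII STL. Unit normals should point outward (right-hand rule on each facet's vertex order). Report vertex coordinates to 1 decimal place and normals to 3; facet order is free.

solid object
 facet normal 0.357 -0.932 -0.068
  outer loop
   vertex 1.2 0.3 3.8
   vertex 0.2 0.1 1.3
   vertex 3.5 1.4 0.8
  endloop
 endfacet
 facet normal 0.870 -0.090 0.485
  outer loop
   vertex 1.8 0.6 3.7
   vertex 3.5 1.4 0.8
   vertex 2.4 3.7 3.2
  endloop
 endfacet
 facet normal 0.449 -0.893 0.017
  outer loop
   vertex 1.8 0.6 3.7
   vertex 1.2 0.3 3.8
   vertex 3.5 1.4 0.8
  endloop
 endfacet
 facet normal 0.192 0.751 -0.632
  outer loop
   vertex 1.4 1.6 0.4
   vertex 2.4 3.7 3.2
   vertex 3.5 1.4 0.8
  endloop
 endfacet
 facet normal -0.016 0.803 -0.596
  outer loop
   vertex 1.4 1.6 0.4
   vertex 0.4 2.1 1.1
   vertex 2.4 3.7 3.2
  endloop
 endfacet
 facet normal 0.101 -0.570 -0.815
  outer loop
   vertex 1.4 1.6 0.4
   vertex 3.5 1.4 0.8
   vertex 0.2 0.1 1.3
  endloop
 endfacet
 facet normal -0.581 -0.023 -0.814
  outer loop
   vertex 1.4 1.6 0.4
   vertex 0.2 0.1 1.3
   vertex 0.4 2.1 1.1
  endloop
 endfacet
 facet normal -0.525 0.840 -0.140
  outer loop
   vertex 1.2 3.0 3.5
   vertex 2.4 3.7 3.2
   vertex 0.4 2.1 1.1
  endloop
 endfacet
 facet normal 0.172 0.124 0.977
  outer loop
   vertex 1.2 3.0 3.5
   vertex 1.8 0.6 3.7
   vertex 2.4 3.7 3.2
  endloop
 endfacet
 facet normal 0.110 0.110 0.988
  outer loop
   vertex 1.2 3.0 3.5
   vertex 1.2 0.3 3.8
   vertex 1.8 0.6 3.7
  endloop
 endfacet
 facet normal -0.929 0.041 0.368
  outer loop
   vertex 1.2 3.0 3.5
   vertex 0.2 0.1 1.3
   vertex 1.2 0.3 3.8
  endloop
 endfacet
 facet normal -0.954 0.123 0.272
  outer loop
   vertex 1.2 3.0 3.5
   vertex 0.4 2.1 1.1
   vertex 0.2 0.1 1.3
  endloop
 endfacet
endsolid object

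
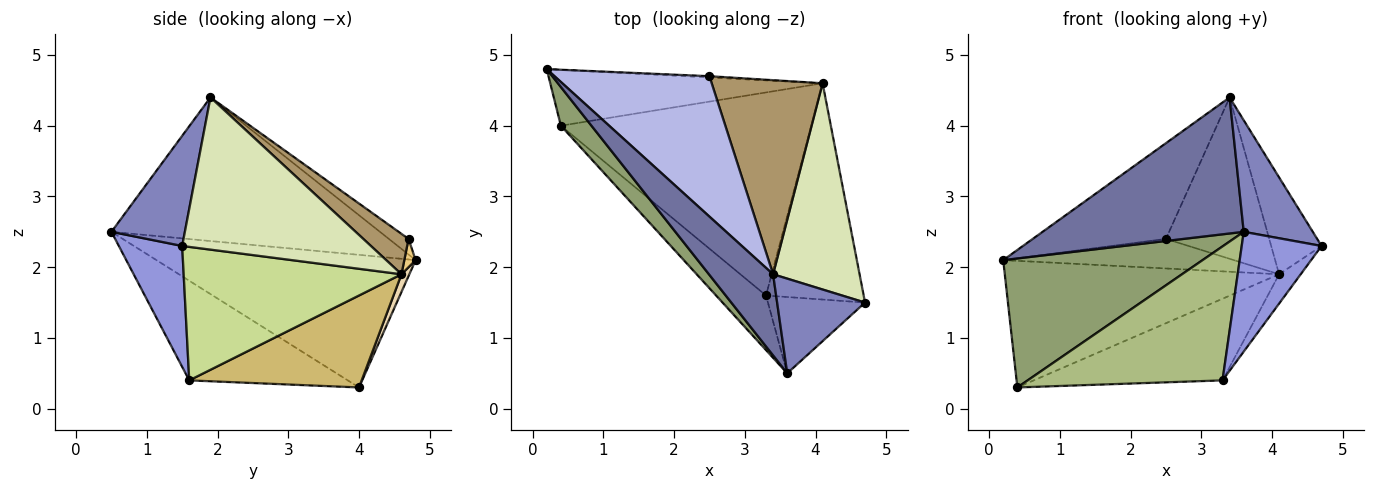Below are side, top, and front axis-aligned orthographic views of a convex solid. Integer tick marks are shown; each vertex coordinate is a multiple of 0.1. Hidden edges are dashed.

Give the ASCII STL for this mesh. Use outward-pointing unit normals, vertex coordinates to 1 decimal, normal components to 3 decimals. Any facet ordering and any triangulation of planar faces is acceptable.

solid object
 facet normal -0.754 -0.565 0.337
  outer loop
   vertex 3.4 1.9 4.4
   vertex 0.2 4.8 2.1
   vertex 3.6 0.5 2.5
  endloop
 endfacet
 facet normal 0.630 -0.592 0.503
  outer loop
   vertex 3.4 1.9 4.4
   vertex 3.6 0.5 2.5
   vertex 4.7 1.5 2.3
  endloop
 endfacet
 facet normal 0.556 -0.701 -0.447
  outer loop
   vertex 3.3 1.6 0.4
   vertex 4.7 1.5 2.3
   vertex 3.6 0.5 2.5
  endloop
 endfacet
 facet normal -0.083 0.561 0.823
  outer loop
   vertex 2.5 4.7 2.4
   vertex 0.2 4.8 2.1
   vertex 3.4 1.9 4.4
  endloop
 endfacet
 facet normal -0.780 -0.600 0.180
  outer loop
   vertex 0.4 4.0 0.3
   vertex 3.6 0.5 2.5
   vertex 0.2 4.8 2.1
  endloop
 endfacet
 facet normal -0.602 -0.740 -0.301
  outer loop
   vertex 0.4 4.0 0.3
   vertex 3.3 1.6 0.4
   vertex 3.6 0.5 2.5
  endloop
 endfacet
 facet normal 0.804 0.080 -0.589
  outer loop
   vertex 4.1 4.6 1.9
   vertex 4.7 1.5 2.3
   vertex 3.3 1.6 0.4
  endloop
 endfacet
 facet normal 0.847 0.226 0.481
  outer loop
   vertex 4.1 4.6 1.9
   vertex 3.4 1.9 4.4
   vertex 4.7 1.5 2.3
  endloop
 endfacet
 facet normal 0.270 0.616 0.740
  outer loop
   vertex 4.1 4.6 1.9
   vertex 2.5 4.7 2.4
   vertex 3.4 1.9 4.4
  endloop
 endfacet
 facet normal 0.323 0.353 -0.878
  outer loop
   vertex 4.1 4.6 1.9
   vertex 3.3 1.6 0.4
   vertex 0.4 4.0 0.3
  endloop
 endfacet
 facet normal 0.049 0.998 -0.043
  outer loop
   vertex 4.1 4.6 1.9
   vertex 0.2 4.8 2.1
   vertex 2.5 4.7 2.4
  endloop
 endfacet
 facet normal 0.026 0.915 -0.404
  outer loop
   vertex 4.1 4.6 1.9
   vertex 0.4 4.0 0.3
   vertex 0.2 4.8 2.1
  endloop
 endfacet
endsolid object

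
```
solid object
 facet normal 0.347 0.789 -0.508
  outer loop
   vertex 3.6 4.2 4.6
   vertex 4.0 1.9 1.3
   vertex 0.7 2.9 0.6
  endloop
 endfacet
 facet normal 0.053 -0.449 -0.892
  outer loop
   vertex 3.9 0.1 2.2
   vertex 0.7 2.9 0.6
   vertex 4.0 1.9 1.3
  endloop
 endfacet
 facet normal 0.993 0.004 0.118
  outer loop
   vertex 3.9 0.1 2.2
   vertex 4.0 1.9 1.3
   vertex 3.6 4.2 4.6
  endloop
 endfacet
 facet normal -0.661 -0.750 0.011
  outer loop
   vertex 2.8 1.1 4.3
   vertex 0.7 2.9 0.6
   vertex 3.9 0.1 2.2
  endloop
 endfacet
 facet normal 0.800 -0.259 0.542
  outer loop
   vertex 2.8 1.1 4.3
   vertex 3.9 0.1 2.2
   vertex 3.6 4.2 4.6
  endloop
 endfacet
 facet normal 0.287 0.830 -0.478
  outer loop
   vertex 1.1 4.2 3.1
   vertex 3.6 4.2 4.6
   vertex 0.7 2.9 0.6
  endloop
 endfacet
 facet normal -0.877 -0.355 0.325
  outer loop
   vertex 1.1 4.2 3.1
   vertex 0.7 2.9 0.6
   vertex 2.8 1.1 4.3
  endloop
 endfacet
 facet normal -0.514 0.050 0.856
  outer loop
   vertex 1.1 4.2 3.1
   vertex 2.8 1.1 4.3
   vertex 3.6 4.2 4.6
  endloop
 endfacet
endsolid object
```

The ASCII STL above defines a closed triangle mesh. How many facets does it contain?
8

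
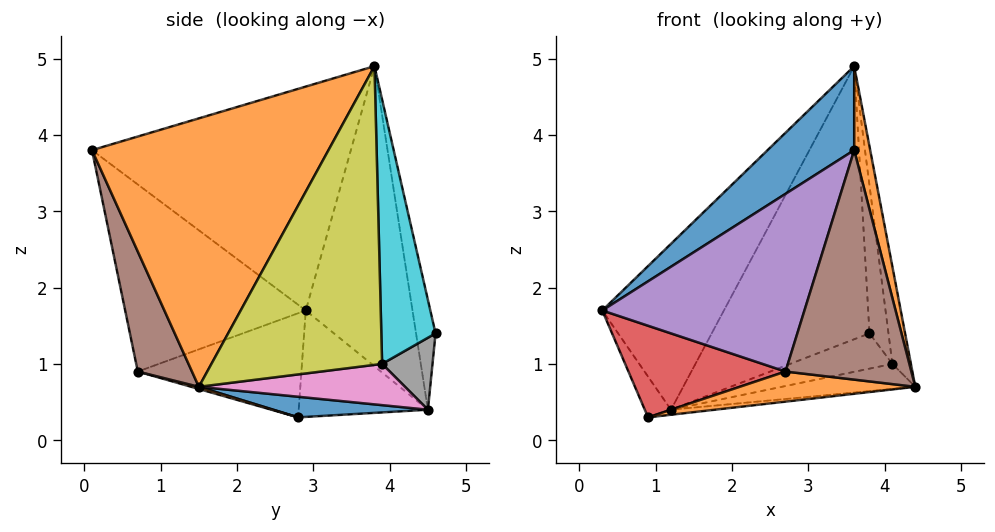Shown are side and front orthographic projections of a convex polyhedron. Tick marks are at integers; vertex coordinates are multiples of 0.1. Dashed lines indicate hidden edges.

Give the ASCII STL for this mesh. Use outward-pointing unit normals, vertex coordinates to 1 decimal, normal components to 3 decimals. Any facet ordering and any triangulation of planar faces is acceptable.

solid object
 facet normal -0.648 -0.217 0.730
  outer loop
   vertex 3.6 0.1 3.8
   vertex 3.6 3.8 4.9
   vertex 0.3 2.9 1.7
  endloop
 endfacet
 facet normal 0.973 -0.066 0.221
  outer loop
   vertex 3.6 0.1 3.8
   vertex 4.4 1.5 0.7
   vertex 3.6 3.8 4.9
  endloop
 endfacet
 facet normal -0.597 0.681 0.424
  outer loop
   vertex 1.2 4.5 0.4
   vertex 0.3 2.9 1.7
   vertex 3.6 3.8 4.9
  endloop
 endfacet
 facet normal -0.120 0.969 0.215
  outer loop
   vertex 1.2 4.5 0.4
   vertex 3.6 3.8 4.9
   vertex 3.8 4.6 1.4
  endloop
 endfacet
 facet normal -0.665 -0.745 0.052
  outer loop
   vertex 2.7 0.7 0.9
   vertex 3.6 0.1 3.8
   vertex 0.3 2.9 1.7
  endloop
 endfacet
 facet normal 0.377 -0.877 -0.298
  outer loop
   vertex 2.7 0.7 0.9
   vertex 4.4 1.5 0.7
   vertex 3.6 0.1 3.8
  endloop
 endfacet
 facet normal 0.230 0.149 -0.962
  outer loop
   vertex 4.1 3.9 1.0
   vertex 4.4 1.5 0.7
   vertex 1.2 4.5 0.4
  endloop
 endfacet
 facet normal 0.278 0.564 -0.778
  outer loop
   vertex 4.1 3.9 1.0
   vertex 1.2 4.5 0.4
   vertex 3.8 4.6 1.4
  endloop
 endfacet
 facet normal 0.986 0.107 0.129
  outer loop
   vertex 4.1 3.9 1.0
   vertex 3.6 3.8 4.9
   vertex 4.4 1.5 0.7
  endloop
 endfacet
 facet normal 0.936 0.328 0.128
  outer loop
   vertex 4.1 3.9 1.0
   vertex 3.8 4.6 1.4
   vertex 3.6 3.8 4.9
  endloop
 endfacet
 facet normal 0.127 0.036 -0.991
  outer loop
   vertex 0.9 2.8 0.3
   vertex 1.2 4.5 0.4
   vertex 4.4 1.5 0.7
  endloop
 endfacet
 facet normal 0.012 -0.266 -0.964
  outer loop
   vertex 0.9 2.8 0.3
   vertex 4.4 1.5 0.7
   vertex 2.7 0.7 0.9
  endloop
 endfacet
 facet normal -0.899 0.182 -0.398
  outer loop
   vertex 0.9 2.8 0.3
   vertex 0.3 2.9 1.7
   vertex 1.2 4.5 0.4
  endloop
 endfacet
 facet normal -0.698 -0.670 -0.251
  outer loop
   vertex 0.9 2.8 0.3
   vertex 2.7 0.7 0.9
   vertex 0.3 2.9 1.7
  endloop
 endfacet
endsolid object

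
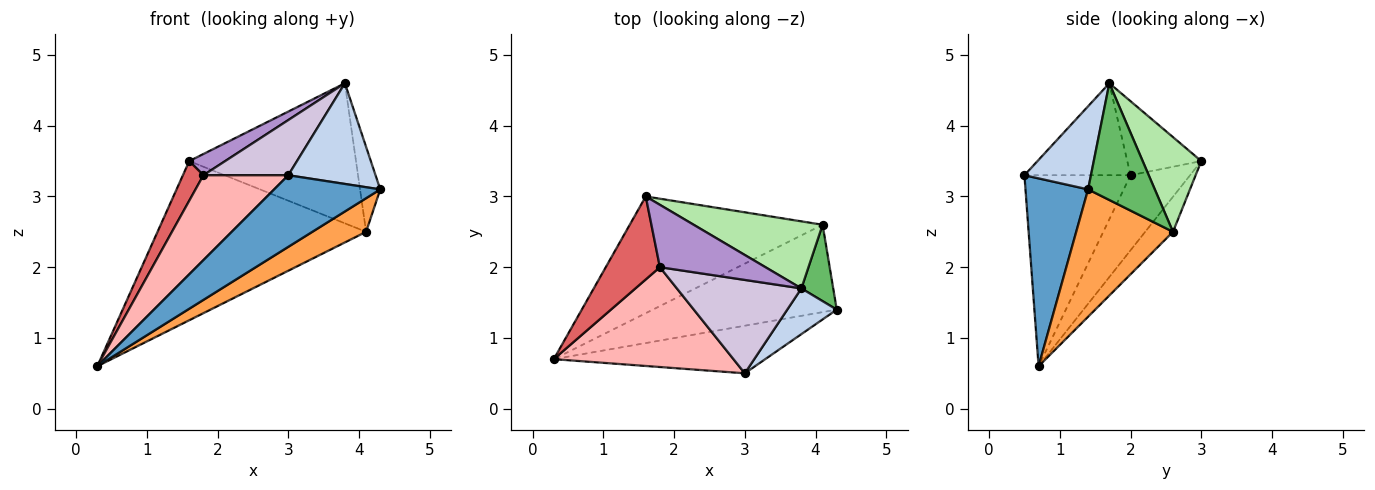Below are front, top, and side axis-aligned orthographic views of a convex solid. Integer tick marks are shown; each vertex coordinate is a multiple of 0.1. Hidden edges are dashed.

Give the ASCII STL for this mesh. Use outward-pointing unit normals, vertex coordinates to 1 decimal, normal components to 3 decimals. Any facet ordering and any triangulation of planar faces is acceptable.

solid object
 facet normal 0.441 -0.748 -0.497
  outer loop
   vertex 3.0 0.5 3.3
   vertex 0.3 0.7 0.6
   vertex 4.3 1.4 3.1
  endloop
 endfacet
 facet normal 0.570 -0.748 0.340
  outer loop
   vertex 3.8 1.7 4.6
   vertex 3.0 0.5 3.3
   vertex 4.3 1.4 3.1
  endloop
 endfacet
 facet normal 0.543 -0.302 -0.784
  outer loop
   vertex 4.1 2.6 2.5
   vertex 4.3 1.4 3.1
   vertex 0.3 0.7 0.6
  endloop
 endfacet
 facet normal -0.107 0.802 -0.588
  outer loop
   vertex 4.1 2.6 2.5
   vertex 0.3 0.7 0.6
   vertex 1.6 3.0 3.5
  endloop
 endfacet
 facet normal 0.926 0.281 0.253
  outer loop
   vertex 4.1 2.6 2.5
   vertex 3.8 1.7 4.6
   vertex 4.3 1.4 3.1
  endloop
 endfacet
 facet normal 0.302 0.860 0.412
  outer loop
   vertex 4.1 2.6 2.5
   vertex 1.6 3.0 3.5
   vertex 3.8 1.7 4.6
  endloop
 endfacet
 facet normal -0.781 -0.269 0.563
  outer loop
   vertex 1.8 2.0 3.3
   vertex 1.6 3.0 3.5
   vertex 0.3 0.7 0.6
  endloop
 endfacet
 facet normal -0.629 -0.503 0.592
  outer loop
   vertex 1.8 2.0 3.3
   vertex 0.3 0.7 0.6
   vertex 3.0 0.5 3.3
  endloop
 endfacet
 facet normal -0.553 -0.268 0.789
  outer loop
   vertex 1.8 2.0 3.3
   vertex 3.8 1.7 4.6
   vertex 1.6 3.0 3.5
  endloop
 endfacet
 facet normal -0.537 -0.429 0.726
  outer loop
   vertex 1.8 2.0 3.3
   vertex 3.0 0.5 3.3
   vertex 3.8 1.7 4.6
  endloop
 endfacet
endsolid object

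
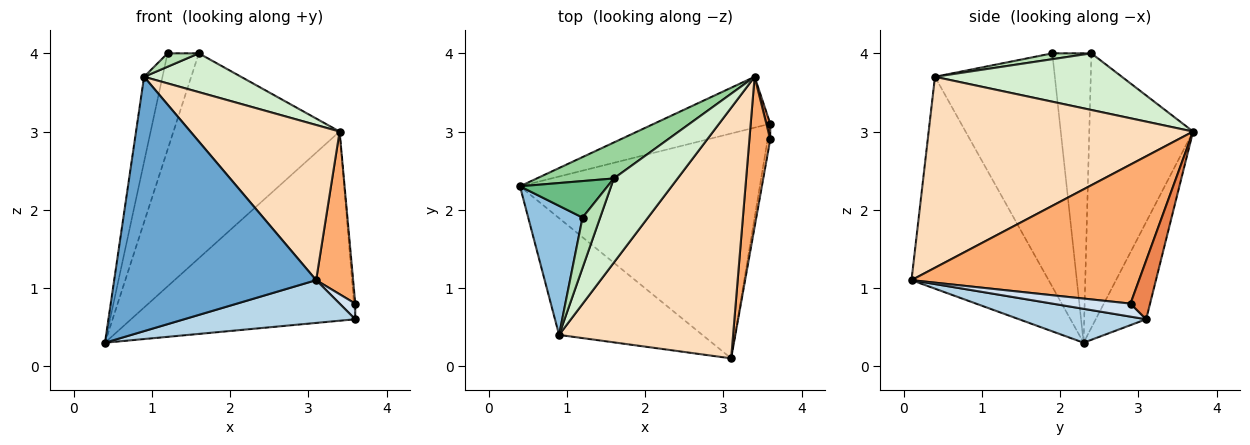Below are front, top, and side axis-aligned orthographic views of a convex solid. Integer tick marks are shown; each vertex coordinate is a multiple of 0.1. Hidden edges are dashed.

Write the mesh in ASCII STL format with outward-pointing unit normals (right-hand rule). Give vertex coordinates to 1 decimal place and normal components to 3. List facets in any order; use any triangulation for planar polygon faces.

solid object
 facet normal -0.525 -0.773 -0.355
  outer loop
   vertex 0.9 0.4 3.7
   vertex 0.4 2.3 0.3
   vertex 3.1 0.1 1.1
  endloop
 endfacet
 facet normal -0.963 0.148 0.224
  outer loop
   vertex 0.9 0.4 3.7
   vertex 1.2 1.9 4.0
   vertex 0.4 2.3 0.3
  endloop
 endfacet
 facet normal 0.137 -0.185 -0.973
  outer loop
   vertex 3.6 3.1 0.6
   vertex 3.1 0.1 1.1
   vertex 0.4 2.3 0.3
  endloop
 endfacet
 facet normal 0.962 -0.192 -0.192
  outer loop
   vertex 3.6 3.1 0.6
   vertex 3.6 2.9 0.8
   vertex 3.1 0.1 1.1
  endloop
 endfacet
 facet normal 0.996 0.066 0.066
  outer loop
   vertex 3.4 3.7 3.0
   vertex 3.6 2.9 0.8
   vertex 3.6 3.1 0.6
  endloop
 endfacet
 facet normal 0.976 -0.159 0.146
  outer loop
   vertex 3.4 3.7 3.0
   vertex 3.1 0.1 1.1
   vertex 3.6 2.9 0.8
  endloop
 endfacet
 facet normal -0.212 0.944 -0.254
  outer loop
   vertex 3.4 3.7 3.0
   vertex 3.6 3.1 0.6
   vertex 0.4 2.3 0.3
  endloop
 endfacet
 facet normal 0.682 -0.385 0.622
  outer loop
   vertex 3.4 3.7 3.0
   vertex 0.9 0.4 3.7
   vertex 3.1 0.1 1.1
  endloop
 endfacet
 facet normal -0.760 0.608 0.230
  outer loop
   vertex 1.6 2.4 4.0
   vertex 0.4 2.3 0.3
   vertex 1.2 1.9 4.0
  endloop
 endfacet
 facet normal -0.524 0.839 0.147
  outer loop
   vertex 1.6 2.4 4.0
   vertex 3.4 3.7 3.0
   vertex 0.4 2.3 0.3
  endloop
 endfacet
 facet normal 0.307 -0.245 0.920
  outer loop
   vertex 1.6 2.4 4.0
   vertex 1.2 1.9 4.0
   vertex 0.9 0.4 3.7
  endloop
 endfacet
 facet normal 0.628 -0.326 0.707
  outer loop
   vertex 1.6 2.4 4.0
   vertex 0.9 0.4 3.7
   vertex 3.4 3.7 3.0
  endloop
 endfacet
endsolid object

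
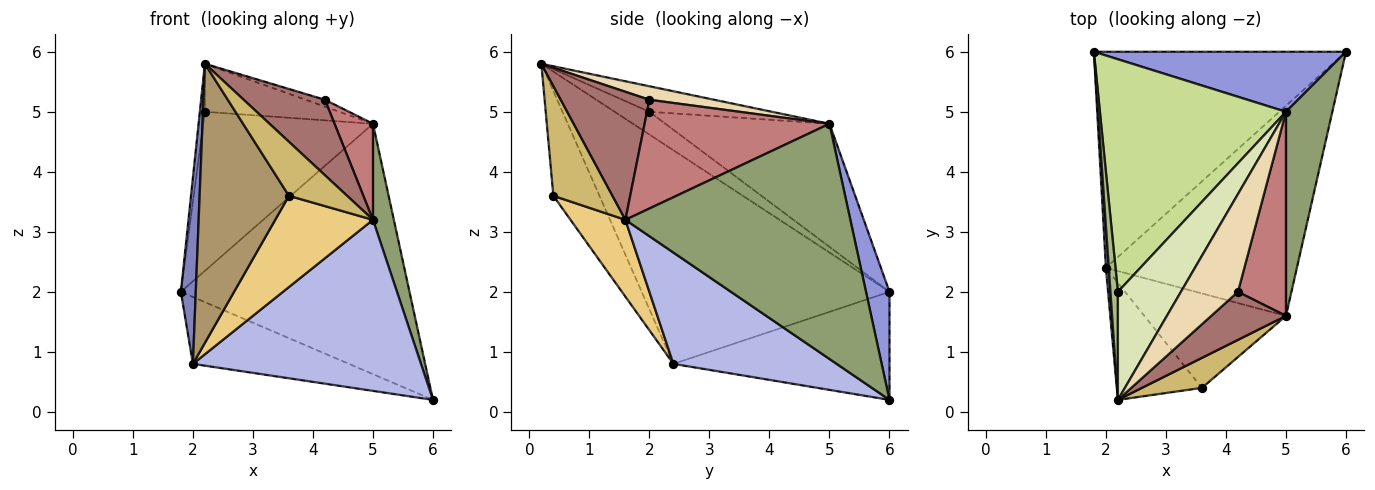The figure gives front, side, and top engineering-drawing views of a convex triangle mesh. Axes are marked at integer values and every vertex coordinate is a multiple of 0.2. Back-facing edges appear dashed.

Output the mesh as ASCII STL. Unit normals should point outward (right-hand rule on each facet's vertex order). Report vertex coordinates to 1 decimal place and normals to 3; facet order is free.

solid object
 facet normal -0.379 0.274 -0.884
  outer loop
   vertex 2.0 2.4 0.8
   vertex 1.8 6.0 2.0
   vertex 6.0 6.0 0.2
  endloop
 endfacet
 facet normal -0.998 -0.060 0.014
  outer loop
   vertex 2.0 2.4 0.8
   vertex 2.2 0.2 5.8
   vertex 1.8 6.0 2.0
  endloop
 endfacet
 facet normal 0.099 0.968 0.232
  outer loop
   vertex 5.0 5.0 4.8
   vertex 6.0 6.0 0.2
   vertex 1.8 6.0 2.0
  endloop
 endfacet
 facet normal 0.412 -0.575 -0.707
  outer loop
   vertex 5.0 1.6 3.2
   vertex 2.0 2.4 0.8
   vertex 6.0 6.0 0.2
  endloop
 endfacet
 facet normal 0.977 -0.091 0.193
  outer loop
   vertex 5.0 1.6 3.2
   vertex 6.0 6.0 0.2
   vertex 5.0 5.0 4.8
  endloop
 endfacet
 facet normal -0.941 0.137 0.308
  outer loop
   vertex 2.2 2.0 5.0
   vertex 1.8 6.0 2.0
   vertex 2.2 0.2 5.8
  endloop
 endfacet
 facet normal -0.479 0.495 0.725
  outer loop
   vertex 2.2 2.0 5.0
   vertex 5.0 5.0 4.8
   vertex 1.8 6.0 2.0
  endloop
 endfacet
 facet normal -0.347 0.381 0.857
  outer loop
   vertex 2.2 2.0 5.0
   vertex 2.2 0.2 5.8
   vertex 5.0 5.0 4.8
  endloop
 endfacet
 facet normal -0.430 -0.833 -0.349
  outer loop
   vertex 3.6 0.4 3.6
   vertex 2.2 0.2 5.8
   vertex 2.0 2.4 0.8
  endloop
 endfacet
 facet normal 0.664 -0.654 0.363
  outer loop
   vertex 3.6 0.4 3.6
   vertex 5.0 1.6 3.2
   vertex 2.2 0.2 5.8
  endloop
 endfacet
 facet normal 0.363 -0.647 -0.670
  outer loop
   vertex 3.6 0.4 3.6
   vertex 2.0 2.4 0.8
   vertex 5.0 1.6 3.2
  endloop
 endfacet
 facet normal 0.230 0.068 0.971
  outer loop
   vertex 4.2 2.0 5.2
   vertex 5.0 5.0 4.8
   vertex 2.2 0.2 5.8
  endloop
 endfacet
 facet normal 0.677 -0.621 0.395
  outer loop
   vertex 4.2 2.0 5.2
   vertex 2.2 0.2 5.8
   vertex 5.0 1.6 3.2
  endloop
 endfacet
 facet normal 0.899 -0.187 0.397
  outer loop
   vertex 4.2 2.0 5.2
   vertex 5.0 1.6 3.2
   vertex 5.0 5.0 4.8
  endloop
 endfacet
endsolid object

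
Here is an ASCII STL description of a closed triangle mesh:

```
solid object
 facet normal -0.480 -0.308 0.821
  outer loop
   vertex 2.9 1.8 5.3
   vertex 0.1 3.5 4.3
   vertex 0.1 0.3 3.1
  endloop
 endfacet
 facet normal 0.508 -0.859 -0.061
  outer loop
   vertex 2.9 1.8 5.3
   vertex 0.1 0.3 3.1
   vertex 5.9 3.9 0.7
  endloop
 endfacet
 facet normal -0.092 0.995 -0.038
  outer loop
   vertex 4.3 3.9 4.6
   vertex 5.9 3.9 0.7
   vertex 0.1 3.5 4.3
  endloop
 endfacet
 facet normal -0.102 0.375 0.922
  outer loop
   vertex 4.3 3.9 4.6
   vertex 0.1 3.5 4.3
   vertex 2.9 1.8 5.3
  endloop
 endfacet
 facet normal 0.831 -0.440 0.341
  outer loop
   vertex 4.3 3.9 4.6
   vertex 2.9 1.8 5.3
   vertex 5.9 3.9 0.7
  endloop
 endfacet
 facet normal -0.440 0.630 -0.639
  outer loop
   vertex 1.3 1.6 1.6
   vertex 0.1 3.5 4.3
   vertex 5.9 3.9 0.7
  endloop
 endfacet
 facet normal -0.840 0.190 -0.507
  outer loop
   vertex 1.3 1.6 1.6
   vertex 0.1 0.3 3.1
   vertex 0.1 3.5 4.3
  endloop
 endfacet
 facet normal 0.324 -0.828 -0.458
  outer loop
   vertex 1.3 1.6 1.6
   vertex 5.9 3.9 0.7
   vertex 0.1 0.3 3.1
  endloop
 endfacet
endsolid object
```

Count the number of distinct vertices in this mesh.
6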